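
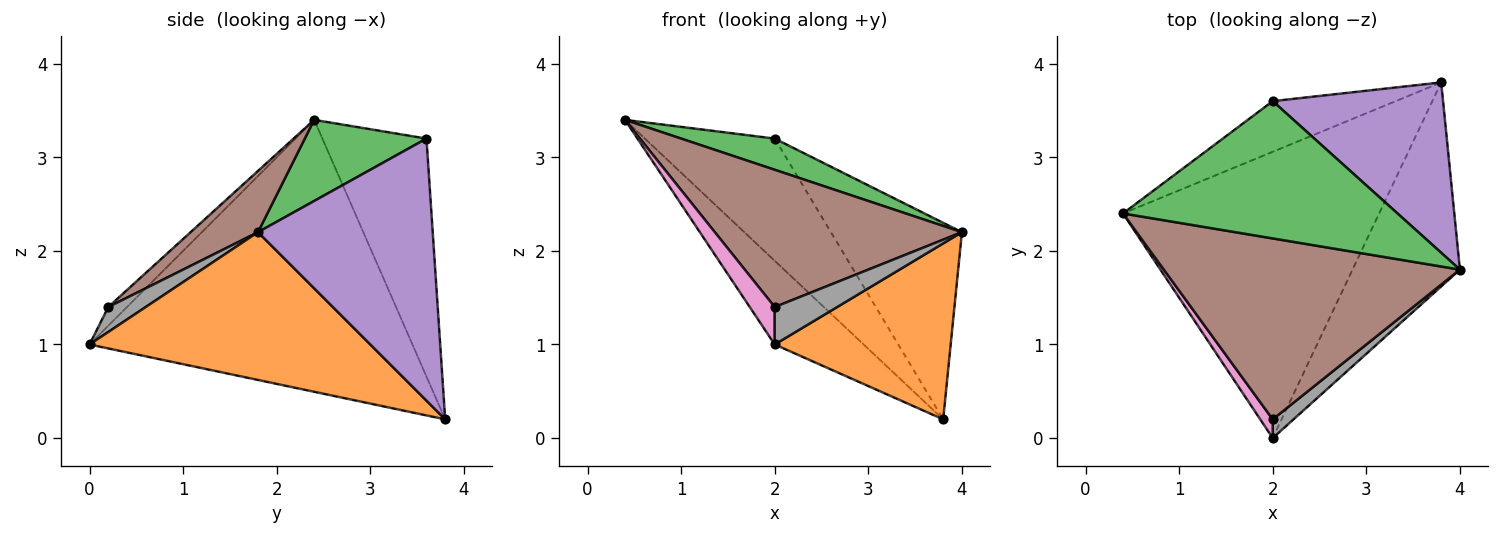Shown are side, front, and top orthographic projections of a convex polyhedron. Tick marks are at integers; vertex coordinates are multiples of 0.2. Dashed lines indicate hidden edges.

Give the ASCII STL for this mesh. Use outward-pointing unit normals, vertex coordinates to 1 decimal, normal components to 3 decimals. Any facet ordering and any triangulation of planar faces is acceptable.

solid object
 facet normal -0.714 0.197 -0.672
  outer loop
   vertex 3.8 3.8 0.2
   vertex 2.0 0.0 1.0
   vertex 0.4 2.4 3.4
  endloop
 endfacet
 facet normal 0.722 -0.452 -0.524
  outer loop
   vertex 3.8 3.8 0.2
   vertex 4.0 1.8 2.2
   vertex 2.0 0.0 1.0
  endloop
 endfacet
 facet normal 0.277 -0.213 0.937
  outer loop
   vertex 2.0 3.6 3.2
   vertex 0.4 2.4 3.4
   vertex 4.0 1.8 2.2
  endloop
 endfacet
 facet normal -0.595 0.742 -0.308
  outer loop
   vertex 2.0 3.6 3.2
   vertex 3.8 3.8 0.2
   vertex 0.4 2.4 3.4
  endloop
 endfacet
 facet normal 0.710 0.532 0.461
  outer loop
   vertex 2.0 3.6 3.2
   vertex 4.0 1.8 2.2
   vertex 3.8 3.8 0.2
  endloop
 endfacet
 facet normal 0.163 -0.596 0.786
  outer loop
   vertex 2.0 0.2 1.4
   vertex 4.0 1.8 2.2
   vertex 0.4 2.4 3.4
  endloop
 endfacet
 facet normal -0.557 -0.743 0.371
  outer loop
   vertex 2.0 0.2 1.4
   vertex 0.4 2.4 3.4
   vertex 2.0 0.0 1.0
  endloop
 endfacet
 facet normal 0.473 -0.788 0.394
  outer loop
   vertex 2.0 0.2 1.4
   vertex 2.0 0.0 1.0
   vertex 4.0 1.8 2.2
  endloop
 endfacet
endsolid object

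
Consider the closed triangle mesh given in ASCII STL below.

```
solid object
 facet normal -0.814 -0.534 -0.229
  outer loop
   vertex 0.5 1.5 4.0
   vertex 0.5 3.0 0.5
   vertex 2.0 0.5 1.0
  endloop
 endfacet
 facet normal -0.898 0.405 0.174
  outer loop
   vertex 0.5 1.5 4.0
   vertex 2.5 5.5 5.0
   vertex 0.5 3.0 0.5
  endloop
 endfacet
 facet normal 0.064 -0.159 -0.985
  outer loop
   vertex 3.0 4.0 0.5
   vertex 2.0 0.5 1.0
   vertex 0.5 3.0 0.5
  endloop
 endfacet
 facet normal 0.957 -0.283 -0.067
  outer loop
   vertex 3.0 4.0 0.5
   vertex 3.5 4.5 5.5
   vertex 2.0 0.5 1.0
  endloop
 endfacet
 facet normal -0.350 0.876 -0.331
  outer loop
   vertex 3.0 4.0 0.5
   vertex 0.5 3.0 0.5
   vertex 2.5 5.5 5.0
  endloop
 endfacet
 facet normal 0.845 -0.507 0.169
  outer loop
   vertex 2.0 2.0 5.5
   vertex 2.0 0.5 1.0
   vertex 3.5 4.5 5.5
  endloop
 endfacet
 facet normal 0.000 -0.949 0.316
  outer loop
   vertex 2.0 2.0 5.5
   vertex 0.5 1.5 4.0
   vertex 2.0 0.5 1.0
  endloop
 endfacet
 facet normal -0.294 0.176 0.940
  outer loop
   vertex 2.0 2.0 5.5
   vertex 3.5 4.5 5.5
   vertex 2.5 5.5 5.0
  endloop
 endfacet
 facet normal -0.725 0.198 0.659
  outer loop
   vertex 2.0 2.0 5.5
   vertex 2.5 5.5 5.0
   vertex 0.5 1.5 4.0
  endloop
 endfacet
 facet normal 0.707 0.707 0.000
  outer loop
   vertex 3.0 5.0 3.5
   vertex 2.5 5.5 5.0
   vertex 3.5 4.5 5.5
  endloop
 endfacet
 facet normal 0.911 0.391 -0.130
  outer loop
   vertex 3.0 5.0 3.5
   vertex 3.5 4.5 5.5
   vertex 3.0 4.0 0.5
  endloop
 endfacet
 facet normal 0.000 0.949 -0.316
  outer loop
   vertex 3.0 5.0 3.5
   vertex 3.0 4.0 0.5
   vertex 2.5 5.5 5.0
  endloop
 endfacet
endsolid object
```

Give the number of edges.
18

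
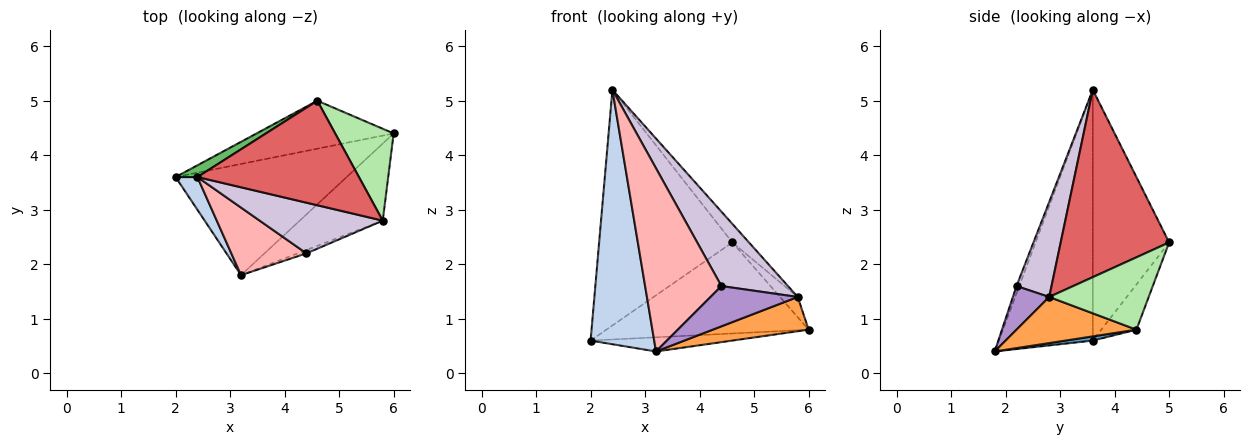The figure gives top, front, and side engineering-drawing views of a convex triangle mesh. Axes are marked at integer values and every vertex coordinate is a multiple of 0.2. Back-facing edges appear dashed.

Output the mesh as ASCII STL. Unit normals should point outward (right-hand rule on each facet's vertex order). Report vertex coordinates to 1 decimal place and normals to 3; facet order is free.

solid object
 facet normal 0.024 0.126 -0.992
  outer loop
   vertex 3.2 1.8 0.4
   vertex 2.0 3.6 0.6
   vertex 6.0 4.4 0.8
  endloop
 endfacet
 facet normal -0.826 -0.559 0.072
  outer loop
   vertex 2.4 3.6 5.2
   vertex 2.0 3.6 0.6
   vertex 3.2 1.8 0.4
  endloop
 endfacet
 facet normal 0.453 -0.362 -0.815
  outer loop
   vertex 5.8 2.8 1.4
   vertex 3.2 1.8 0.4
   vertex 6.0 4.4 0.8
  endloop
 endfacet
 facet normal -0.152 0.874 -0.461
  outer loop
   vertex 4.6 5.0 2.4
   vertex 6.0 4.4 0.8
   vertex 2.0 3.6 0.6
  endloop
 endfacet
 facet normal -0.497 0.867 0.043
  outer loop
   vertex 4.6 5.0 2.4
   vertex 2.0 3.6 0.6
   vertex 2.4 3.6 5.2
  endloop
 endfacet
 facet normal 0.770 0.137 0.623
  outer loop
   vertex 4.6 5.0 2.4
   vertex 5.8 2.8 1.4
   vertex 6.0 4.4 0.8
  endloop
 endfacet
 facet normal 0.752 0.115 0.649
  outer loop
   vertex 4.6 5.0 2.4
   vertex 2.4 3.6 5.2
   vertex 5.8 2.8 1.4
  endloop
 endfacet
 facet normal -0.033 -0.938 0.346
  outer loop
   vertex 4.4 2.2 1.6
   vertex 2.4 3.6 5.2
   vertex 3.2 1.8 0.4
  endloop
 endfacet
 facet normal 0.383 -0.920 -0.077
  outer loop
   vertex 4.4 2.2 1.6
   vertex 3.2 1.8 0.4
   vertex 5.8 2.8 1.4
  endloop
 endfacet
 facet normal 0.399 -0.758 0.516
  outer loop
   vertex 4.4 2.2 1.6
   vertex 5.8 2.8 1.4
   vertex 2.4 3.6 5.2
  endloop
 endfacet
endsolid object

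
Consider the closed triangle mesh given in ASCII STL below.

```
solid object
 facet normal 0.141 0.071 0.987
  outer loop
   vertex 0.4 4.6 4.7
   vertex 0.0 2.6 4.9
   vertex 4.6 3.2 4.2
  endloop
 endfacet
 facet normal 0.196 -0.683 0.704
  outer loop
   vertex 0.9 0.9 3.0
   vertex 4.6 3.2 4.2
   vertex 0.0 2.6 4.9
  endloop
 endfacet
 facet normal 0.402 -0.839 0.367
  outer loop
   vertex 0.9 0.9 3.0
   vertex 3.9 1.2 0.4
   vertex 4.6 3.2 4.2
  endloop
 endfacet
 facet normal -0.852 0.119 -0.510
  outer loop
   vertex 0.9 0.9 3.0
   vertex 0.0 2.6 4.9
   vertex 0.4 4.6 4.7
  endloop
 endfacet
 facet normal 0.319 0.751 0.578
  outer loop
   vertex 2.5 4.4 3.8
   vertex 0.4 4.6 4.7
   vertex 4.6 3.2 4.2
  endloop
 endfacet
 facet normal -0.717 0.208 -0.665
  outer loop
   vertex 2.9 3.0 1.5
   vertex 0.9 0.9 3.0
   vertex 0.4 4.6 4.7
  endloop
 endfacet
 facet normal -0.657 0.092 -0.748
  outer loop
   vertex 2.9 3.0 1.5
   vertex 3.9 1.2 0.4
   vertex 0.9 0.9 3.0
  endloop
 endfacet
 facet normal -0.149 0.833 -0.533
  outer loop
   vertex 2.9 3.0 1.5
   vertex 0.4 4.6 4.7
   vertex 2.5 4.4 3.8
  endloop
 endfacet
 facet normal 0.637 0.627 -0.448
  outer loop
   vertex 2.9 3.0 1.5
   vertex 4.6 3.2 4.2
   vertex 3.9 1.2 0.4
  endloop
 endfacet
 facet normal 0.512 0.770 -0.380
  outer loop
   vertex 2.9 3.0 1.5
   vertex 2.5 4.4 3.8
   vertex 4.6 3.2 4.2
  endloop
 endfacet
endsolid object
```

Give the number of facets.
10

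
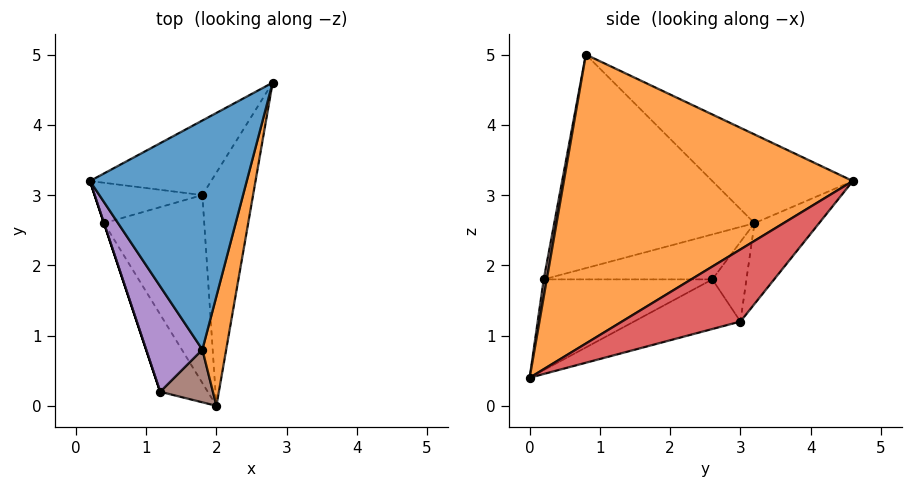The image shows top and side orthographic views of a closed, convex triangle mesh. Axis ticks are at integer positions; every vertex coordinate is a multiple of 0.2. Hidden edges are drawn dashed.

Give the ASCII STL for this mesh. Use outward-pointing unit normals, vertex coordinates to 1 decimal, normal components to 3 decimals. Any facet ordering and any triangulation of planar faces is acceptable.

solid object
 facet normal -0.433 0.476 0.765
  outer loop
   vertex 1.8 0.8 5.0
   vertex 2.8 4.6 3.2
   vertex 0.2 3.2 2.6
  endloop
 endfacet
 facet normal 0.973 -0.218 0.080
  outer loop
   vertex 1.8 0.8 5.0
   vertex 2.0 0.0 0.4
   vertex 2.8 4.6 3.2
  endloop
 endfacet
 facet normal -0.324 0.811 -0.487
  outer loop
   vertex 1.8 3.0 1.2
   vertex 0.2 3.2 2.6
   vertex 2.8 4.6 3.2
  endloop
 endfacet
 facet normal 0.801 0.204 -0.563
  outer loop
   vertex 1.8 3.0 1.2
   vertex 2.8 4.6 3.2
   vertex 2.0 0.0 0.4
  endloop
 endfacet
 facet normal -0.901 -0.364 0.237
  outer loop
   vertex 1.2 0.2 1.8
   vertex 1.8 0.8 5.0
   vertex 0.2 3.2 2.6
  endloop
 endfacet
 facet normal 0.058 -0.983 0.173
  outer loop
   vertex 1.2 0.2 1.8
   vertex 2.0 0.0 0.4
   vertex 1.8 0.8 5.0
  endloop
 endfacet
 facet normal -0.448 0.658 -0.605
  outer loop
   vertex 0.4 2.6 1.8
   vertex 0.2 3.2 2.6
   vertex 1.8 3.0 1.2
  endloop
 endfacet
 facet normal -0.434 0.205 -0.877
  outer loop
   vertex 0.4 2.6 1.8
   vertex 1.8 3.0 1.2
   vertex 2.0 0.0 0.4
  endloop
 endfacet
 facet normal -0.949 -0.316 0.000
  outer loop
   vertex 0.4 2.6 1.8
   vertex 1.2 0.2 1.8
   vertex 0.2 3.2 2.6
  endloop
 endfacet
 facet normal -0.850 -0.283 -0.445
  outer loop
   vertex 0.4 2.6 1.8
   vertex 2.0 0.0 0.4
   vertex 1.2 0.2 1.8
  endloop
 endfacet
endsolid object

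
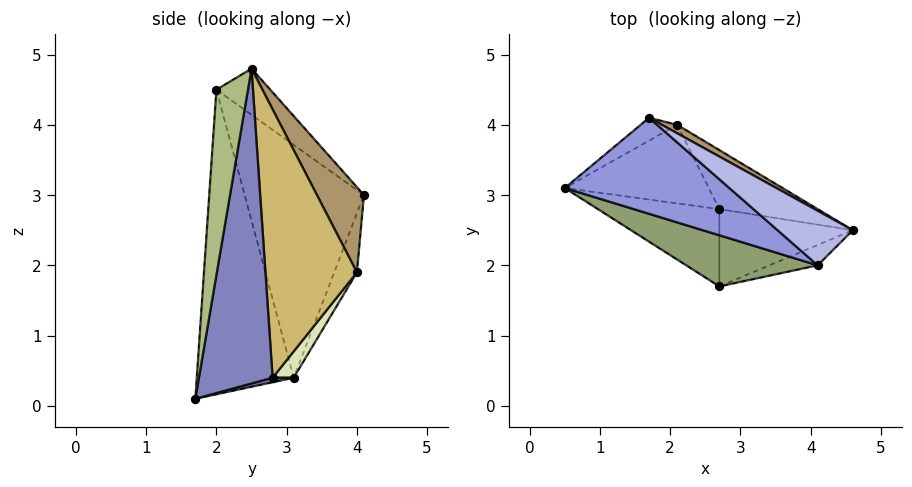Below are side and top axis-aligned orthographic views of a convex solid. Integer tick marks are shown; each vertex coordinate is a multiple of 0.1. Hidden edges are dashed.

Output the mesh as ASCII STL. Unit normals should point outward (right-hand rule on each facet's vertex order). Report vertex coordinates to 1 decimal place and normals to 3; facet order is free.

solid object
 facet normal 0.036 0.263 -0.964
  outer loop
   vertex 2.7 2.8 0.4
   vertex 2.7 1.7 0.1
   vertex 0.5 3.1 0.4
  endloop
 endfacet
 facet normal 0.916 0.106 -0.388
  outer loop
   vertex 2.7 2.8 0.4
   vertex 4.6 2.5 4.8
   vertex 2.7 1.7 0.1
  endloop
 endfacet
 facet normal -0.724 -0.462 0.512
  outer loop
   vertex 4.1 2.0 4.5
   vertex 1.7 4.1 3.0
   vertex 0.5 3.1 0.4
  endloop
 endfacet
 facet normal -0.523 0.011 0.852
  outer loop
   vertex 4.1 2.0 4.5
   vertex 4.6 2.5 4.8
   vertex 1.7 4.1 3.0
  endloop
 endfacet
 facet normal -0.503 -0.837 0.217
  outer loop
   vertex 4.1 2.0 4.5
   vertex 0.5 3.1 0.4
   vertex 2.7 1.7 0.1
  endloop
 endfacet
 facet normal 0.750 -0.632 -0.195
  outer loop
   vertex 4.1 2.0 4.5
   vertex 2.7 1.7 0.1
   vertex 4.6 2.5 4.8
  endloop
 endfacet
 facet normal -0.328 0.922 -0.203
  outer loop
   vertex 2.1 4.0 1.9
   vertex 0.5 3.1 0.4
   vertex 1.7 4.1 3.0
  endloop
 endfacet
 facet normal 0.109 0.797 -0.594
  outer loop
   vertex 2.1 4.0 1.9
   vertex 2.7 2.8 0.4
   vertex 0.5 3.1 0.4
  endloop
 endfacet
 facet normal 0.443 0.893 0.080
  outer loop
   vertex 2.1 4.0 1.9
   vertex 1.7 4.1 3.0
   vertex 4.6 2.5 4.8
  endloop
 endfacet
 facet normal 0.698 0.669 -0.256
  outer loop
   vertex 2.1 4.0 1.9
   vertex 4.6 2.5 4.8
   vertex 2.7 2.8 0.4
  endloop
 endfacet
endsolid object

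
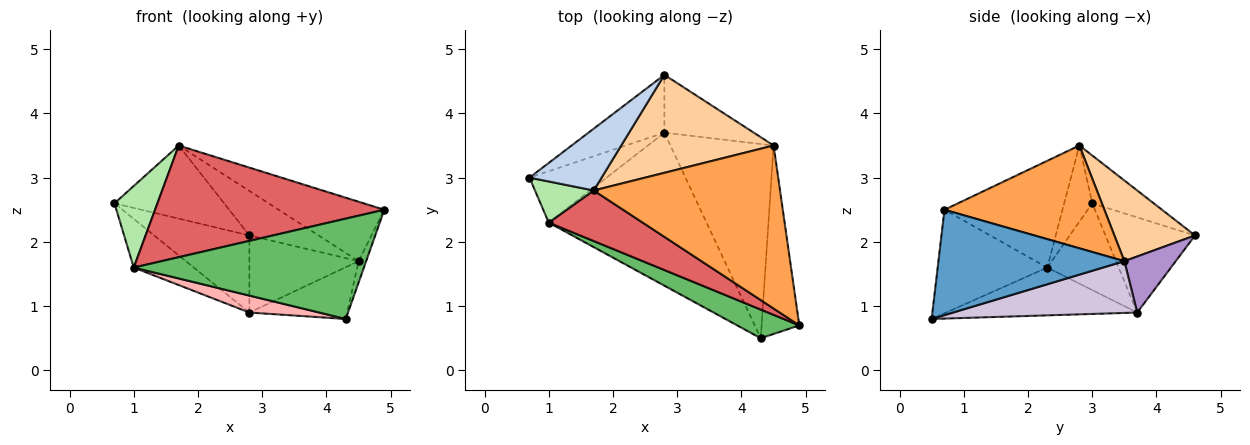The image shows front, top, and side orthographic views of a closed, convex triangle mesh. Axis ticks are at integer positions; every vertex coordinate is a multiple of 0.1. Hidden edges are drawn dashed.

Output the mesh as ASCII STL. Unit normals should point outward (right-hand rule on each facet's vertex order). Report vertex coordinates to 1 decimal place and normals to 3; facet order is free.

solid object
 facet normal 0.941 0.038 -0.337
  outer loop
   vertex 4.5 3.5 1.7
   vertex 4.9 0.7 2.5
   vertex 4.3 0.5 0.8
  endloop
 endfacet
 facet normal -0.394 0.702 0.593
  outer loop
   vertex 1.7 2.8 3.5
   vertex 2.8 4.6 2.1
   vertex 0.7 3.0 2.6
  endloop
 endfacet
 facet normal 0.460 0.304 0.834
  outer loop
   vertex 1.7 2.8 3.5
   vertex 4.9 0.7 2.5
   vertex 4.5 3.5 1.7
  endloop
 endfacet
 facet normal 0.434 0.373 0.820
  outer loop
   vertex 1.7 2.8 3.5
   vertex 4.5 3.5 1.7
   vertex 2.8 4.6 2.1
  endloop
 endfacet
 facet normal -0.416 -0.874 0.250
  outer loop
   vertex 1.0 2.3 1.6
   vertex 4.3 0.5 0.8
   vertex 4.9 0.7 2.5
  endloop
 endfacet
 facet normal -0.504 -0.771 0.389
  outer loop
   vertex 1.0 2.3 1.6
   vertex 1.7 2.8 3.5
   vertex 0.7 3.0 2.6
  endloop
 endfacet
 facet normal -0.425 -0.825 0.373
  outer loop
   vertex 1.0 2.3 1.6
   vertex 4.9 0.7 2.5
   vertex 1.7 2.8 3.5
  endloop
 endfacet
 facet normal -0.288 -0.105 -0.952
  outer loop
   vertex 2.8 3.7 0.9
   vertex 4.3 0.5 0.8
   vertex 1.0 2.3 1.6
  endloop
 endfacet
 facet normal 0.352 0.749 -0.562
  outer loop
   vertex 2.8 3.7 0.9
   vertex 2.8 4.6 2.1
   vertex 4.5 3.5 1.7
  endloop
 endfacet
 facet normal 0.436 0.232 -0.869
  outer loop
   vertex 2.8 3.7 0.9
   vertex 4.5 3.5 1.7
   vertex 4.3 0.5 0.8
  endloop
 endfacet
 facet normal -0.601 0.639 -0.479
  outer loop
   vertex 2.8 3.7 0.9
   vertex 0.7 3.0 2.6
   vertex 2.8 4.6 2.1
  endloop
 endfacet
 facet normal -0.633 0.532 -0.562
  outer loop
   vertex 2.8 3.7 0.9
   vertex 1.0 2.3 1.6
   vertex 0.7 3.0 2.6
  endloop
 endfacet
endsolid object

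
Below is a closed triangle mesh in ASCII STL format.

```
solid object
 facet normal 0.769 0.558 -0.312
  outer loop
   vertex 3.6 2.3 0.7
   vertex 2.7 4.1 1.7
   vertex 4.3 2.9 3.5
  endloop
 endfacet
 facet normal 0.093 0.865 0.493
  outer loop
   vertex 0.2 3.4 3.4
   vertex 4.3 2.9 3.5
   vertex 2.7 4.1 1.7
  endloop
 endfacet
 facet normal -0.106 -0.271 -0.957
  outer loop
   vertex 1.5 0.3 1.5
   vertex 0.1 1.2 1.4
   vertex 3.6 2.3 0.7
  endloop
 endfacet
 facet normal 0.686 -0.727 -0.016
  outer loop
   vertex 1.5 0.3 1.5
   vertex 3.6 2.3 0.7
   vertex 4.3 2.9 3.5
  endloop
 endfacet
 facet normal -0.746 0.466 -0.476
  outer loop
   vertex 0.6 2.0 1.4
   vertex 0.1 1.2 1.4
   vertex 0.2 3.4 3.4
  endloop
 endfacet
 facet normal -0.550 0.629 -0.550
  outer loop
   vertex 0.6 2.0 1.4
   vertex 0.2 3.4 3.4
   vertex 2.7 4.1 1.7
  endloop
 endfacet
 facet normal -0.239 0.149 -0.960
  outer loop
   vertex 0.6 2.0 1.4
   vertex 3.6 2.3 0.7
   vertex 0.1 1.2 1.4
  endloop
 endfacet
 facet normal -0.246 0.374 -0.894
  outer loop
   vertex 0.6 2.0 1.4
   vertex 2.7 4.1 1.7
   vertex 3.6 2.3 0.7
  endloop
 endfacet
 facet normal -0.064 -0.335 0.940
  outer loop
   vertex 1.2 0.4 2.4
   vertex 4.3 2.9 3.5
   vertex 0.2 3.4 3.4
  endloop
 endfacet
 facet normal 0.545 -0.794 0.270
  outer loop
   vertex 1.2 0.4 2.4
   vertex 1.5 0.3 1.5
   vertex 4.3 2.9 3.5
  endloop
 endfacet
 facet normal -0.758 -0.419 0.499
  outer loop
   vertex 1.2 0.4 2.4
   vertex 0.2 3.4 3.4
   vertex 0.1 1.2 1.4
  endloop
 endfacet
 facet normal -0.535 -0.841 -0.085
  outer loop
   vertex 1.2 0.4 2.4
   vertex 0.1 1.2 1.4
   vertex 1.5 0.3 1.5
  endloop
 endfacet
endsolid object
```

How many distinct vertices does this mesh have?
8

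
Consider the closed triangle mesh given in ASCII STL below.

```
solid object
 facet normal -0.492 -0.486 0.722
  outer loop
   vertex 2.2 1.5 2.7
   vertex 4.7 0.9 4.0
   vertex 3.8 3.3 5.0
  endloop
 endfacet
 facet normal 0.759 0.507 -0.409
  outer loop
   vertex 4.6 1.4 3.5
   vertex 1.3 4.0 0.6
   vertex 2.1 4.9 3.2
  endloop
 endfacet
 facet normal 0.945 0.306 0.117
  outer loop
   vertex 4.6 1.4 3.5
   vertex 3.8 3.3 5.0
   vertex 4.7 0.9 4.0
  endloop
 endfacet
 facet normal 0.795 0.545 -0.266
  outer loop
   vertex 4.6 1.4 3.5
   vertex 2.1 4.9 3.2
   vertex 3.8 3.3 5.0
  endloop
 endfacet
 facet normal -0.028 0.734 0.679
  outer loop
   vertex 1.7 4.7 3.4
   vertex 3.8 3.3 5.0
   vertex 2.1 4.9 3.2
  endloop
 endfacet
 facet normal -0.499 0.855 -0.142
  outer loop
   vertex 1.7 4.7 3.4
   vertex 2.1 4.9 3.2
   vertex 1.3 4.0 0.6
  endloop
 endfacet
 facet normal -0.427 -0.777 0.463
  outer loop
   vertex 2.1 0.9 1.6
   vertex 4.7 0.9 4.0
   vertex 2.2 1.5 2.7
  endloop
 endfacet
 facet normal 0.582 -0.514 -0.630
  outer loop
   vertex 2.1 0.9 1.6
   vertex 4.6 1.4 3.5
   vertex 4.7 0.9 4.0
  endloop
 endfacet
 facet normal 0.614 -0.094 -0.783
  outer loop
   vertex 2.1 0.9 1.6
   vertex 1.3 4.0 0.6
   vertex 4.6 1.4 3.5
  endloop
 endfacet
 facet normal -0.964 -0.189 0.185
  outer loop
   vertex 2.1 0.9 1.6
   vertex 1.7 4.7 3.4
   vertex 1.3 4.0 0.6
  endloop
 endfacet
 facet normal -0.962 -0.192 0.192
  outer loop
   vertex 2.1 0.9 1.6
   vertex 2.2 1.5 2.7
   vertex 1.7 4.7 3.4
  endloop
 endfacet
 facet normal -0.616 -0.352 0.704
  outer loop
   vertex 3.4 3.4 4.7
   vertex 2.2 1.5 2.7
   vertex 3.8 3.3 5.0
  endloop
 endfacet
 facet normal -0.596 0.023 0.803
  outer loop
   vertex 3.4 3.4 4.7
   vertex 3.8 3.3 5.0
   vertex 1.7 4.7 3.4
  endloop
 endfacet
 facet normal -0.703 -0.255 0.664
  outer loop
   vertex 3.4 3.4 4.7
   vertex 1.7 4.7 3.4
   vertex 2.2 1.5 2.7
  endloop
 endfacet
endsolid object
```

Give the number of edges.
21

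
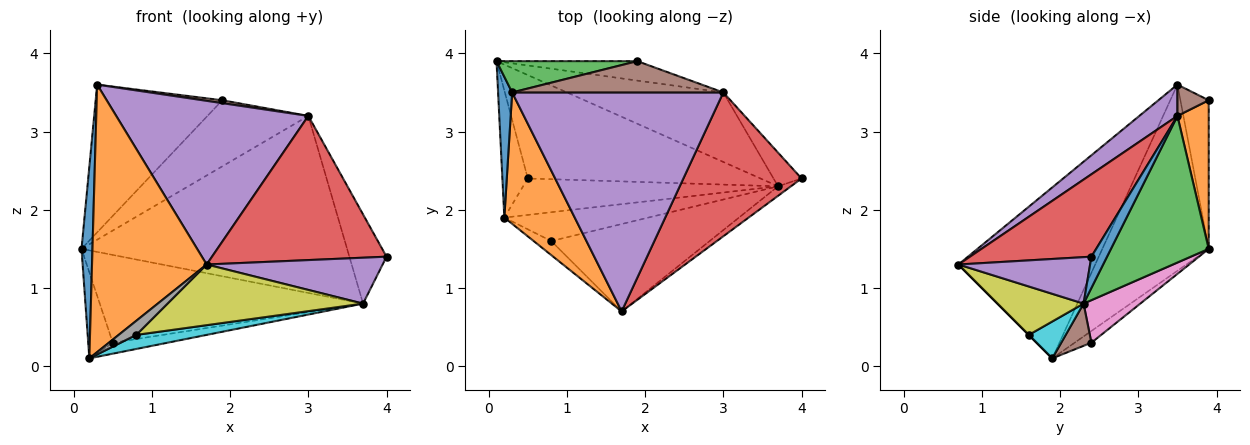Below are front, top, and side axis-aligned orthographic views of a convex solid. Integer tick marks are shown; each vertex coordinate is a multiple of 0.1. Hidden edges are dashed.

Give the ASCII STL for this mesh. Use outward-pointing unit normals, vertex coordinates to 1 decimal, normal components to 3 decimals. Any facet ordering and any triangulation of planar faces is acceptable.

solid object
 facet normal -0.992 -0.102 0.075
  outer loop
   vertex 0.2 1.9 0.1
   vertex 0.3 3.5 3.6
   vertex 0.1 3.9 1.5
  endloop
 endfacet
 facet normal -0.731 -0.613 0.301
  outer loop
   vertex 0.2 1.9 0.1
   vertex 1.7 0.7 1.3
   vertex 0.3 3.5 3.6
  endloop
 endfacet
 facet normal -0.214 0.956 0.202
  outer loop
   vertex 1.9 3.9 3.4
   vertex 0.1 3.9 1.5
   vertex 0.3 3.5 3.6
  endloop
 endfacet
 facet normal -0.357 0.524 -0.774
  outer loop
   vertex 0.5 2.4 0.3
   vertex 0.2 1.9 0.1
   vertex 0.1 3.9 1.5
  endloop
 endfacet
 facet normal 0.591 -0.790 -0.164
  outer loop
   vertex 3.7 2.3 0.8
   vertex 4.0 2.4 1.4
   vertex 1.7 0.7 1.3
  endloop
 endfacet
 facet normal 0.157 0.284 -0.946
  outer loop
   vertex 3.7 2.3 0.8
   vertex 0.2 1.9 0.1
   vertex 0.5 2.4 0.3
  endloop
 endfacet
 facet normal 0.138 0.641 -0.755
  outer loop
   vertex 3.7 2.3 0.8
   vertex 0.5 2.4 0.3
   vertex 0.1 3.9 1.5
  endloop
 endfacet
 facet normal 0.000 -0.707 -0.707
  outer loop
   vertex 0.8 1.6 0.4
   vertex 1.7 0.7 1.3
   vertex 0.2 1.9 0.1
  endloop
 endfacet
 facet normal 0.243 -0.553 -0.797
  outer loop
   vertex 0.8 1.6 0.4
   vertex 3.7 2.3 0.8
   vertex 1.7 0.7 1.3
  endloop
 endfacet
 facet normal 0.224 -0.428 -0.876
  outer loop
   vertex 0.8 1.6 0.4
   vertex 0.2 1.9 0.1
   vertex 3.7 2.3 0.8
  endloop
 endfacet
 facet normal 0.367 0.871 -0.328
  outer loop
   vertex 3.0 3.5 3.2
   vertex 4.0 2.4 1.4
   vertex 3.7 2.3 0.8
  endloop
 endfacet
 facet normal 0.285 0.920 -0.270
  outer loop
   vertex 3.0 3.5 3.2
   vertex 0.1 3.9 1.5
   vertex 1.9 3.9 3.4
  endloop
 endfacet
 facet normal 0.324 0.881 -0.346
  outer loop
   vertex 3.0 3.5 3.2
   vertex 3.7 2.3 0.8
   vertex 0.1 3.9 1.5
  endloop
 endfacet
 facet normal 0.442 -0.635 0.634
  outer loop
   vertex 3.0 3.5 3.2
   vertex 1.7 0.7 1.3
   vertex 4.0 2.4 1.4
  endloop
 endfacet
 facet normal 0.118 -0.594 0.795
  outer loop
   vertex 3.0 3.5 3.2
   vertex 0.3 3.5 3.6
   vertex 1.7 0.7 1.3
  endloop
 endfacet
 facet normal 0.146 -0.091 0.985
  outer loop
   vertex 3.0 3.5 3.2
   vertex 1.9 3.9 3.4
   vertex 0.3 3.5 3.6
  endloop
 endfacet
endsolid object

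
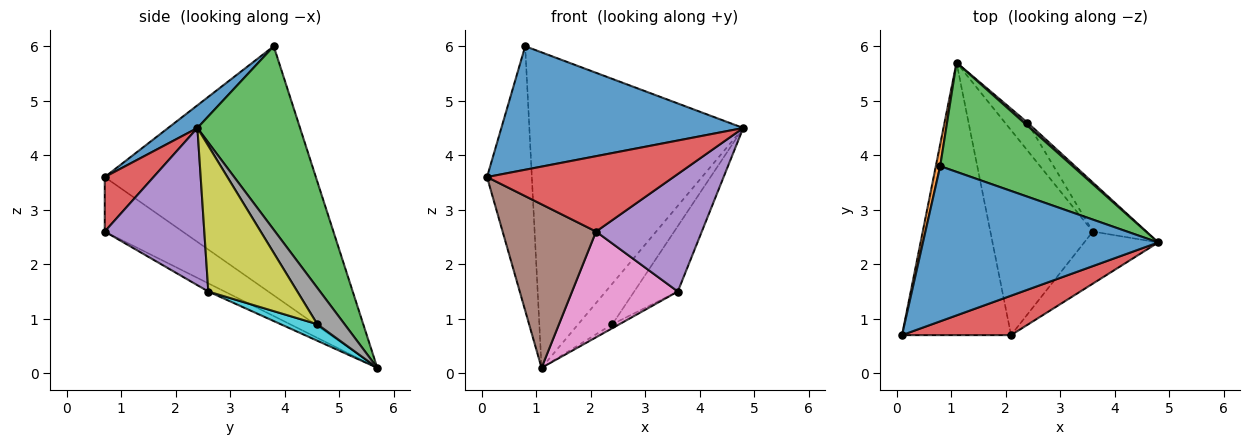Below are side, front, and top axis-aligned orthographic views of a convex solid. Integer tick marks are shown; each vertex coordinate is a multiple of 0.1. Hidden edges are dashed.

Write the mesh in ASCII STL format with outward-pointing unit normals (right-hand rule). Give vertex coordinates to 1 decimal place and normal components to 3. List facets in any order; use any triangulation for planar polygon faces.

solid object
 facet normal 0.075 -0.621 0.780
  outer loop
   vertex 0.8 3.8 6.0
   vertex 0.1 0.7 3.6
   vertex 4.8 2.4 4.5
  endloop
 endfacet
 facet normal -0.978 0.208 0.017
  outer loop
   vertex 0.8 3.8 6.0
   vertex 1.1 5.7 0.1
   vertex 0.1 0.7 3.6
  endloop
 endfacet
 facet normal 0.413 0.861 0.298
  outer loop
   vertex 0.8 3.8 6.0
   vertex 4.8 2.4 4.5
   vertex 1.1 5.7 0.1
  endloop
 endfacet
 facet normal 0.226 -0.863 0.452
  outer loop
   vertex 2.1 0.7 2.6
   vertex 4.8 2.4 4.5
   vertex 0.1 0.7 3.6
  endloop
 endfacet
 facet normal 0.652 -0.693 -0.307
  outer loop
   vertex 2.1 0.7 2.6
   vertex 3.6 2.6 1.5
   vertex 4.8 2.4 4.5
  endloop
 endfacet
 facet normal -0.394 -0.473 -0.788
  outer loop
   vertex 2.1 0.7 2.6
   vertex 0.1 0.7 3.6
   vertex 1.1 5.7 0.1
  endloop
 endfacet
 facet normal -0.071 -0.457 -0.886
  outer loop
   vertex 2.1 0.7 2.6
   vertex 1.1 5.7 0.1
   vertex 3.6 2.6 1.5
  endloop
 endfacet
 facet normal 0.622 0.780 0.062
  outer loop
   vertex 2.4 4.6 0.9
   vertex 1.1 5.7 0.1
   vertex 4.8 2.4 4.5
  endloop
 endfacet
 facet normal 0.853 0.418 -0.313
  outer loop
   vertex 2.4 4.6 0.9
   vertex 4.8 2.4 4.5
   vertex 3.6 2.6 1.5
  endloop
 endfacet
 facet normal 0.588 0.113 -0.801
  outer loop
   vertex 2.4 4.6 0.9
   vertex 3.6 2.6 1.5
   vertex 1.1 5.7 0.1
  endloop
 endfacet
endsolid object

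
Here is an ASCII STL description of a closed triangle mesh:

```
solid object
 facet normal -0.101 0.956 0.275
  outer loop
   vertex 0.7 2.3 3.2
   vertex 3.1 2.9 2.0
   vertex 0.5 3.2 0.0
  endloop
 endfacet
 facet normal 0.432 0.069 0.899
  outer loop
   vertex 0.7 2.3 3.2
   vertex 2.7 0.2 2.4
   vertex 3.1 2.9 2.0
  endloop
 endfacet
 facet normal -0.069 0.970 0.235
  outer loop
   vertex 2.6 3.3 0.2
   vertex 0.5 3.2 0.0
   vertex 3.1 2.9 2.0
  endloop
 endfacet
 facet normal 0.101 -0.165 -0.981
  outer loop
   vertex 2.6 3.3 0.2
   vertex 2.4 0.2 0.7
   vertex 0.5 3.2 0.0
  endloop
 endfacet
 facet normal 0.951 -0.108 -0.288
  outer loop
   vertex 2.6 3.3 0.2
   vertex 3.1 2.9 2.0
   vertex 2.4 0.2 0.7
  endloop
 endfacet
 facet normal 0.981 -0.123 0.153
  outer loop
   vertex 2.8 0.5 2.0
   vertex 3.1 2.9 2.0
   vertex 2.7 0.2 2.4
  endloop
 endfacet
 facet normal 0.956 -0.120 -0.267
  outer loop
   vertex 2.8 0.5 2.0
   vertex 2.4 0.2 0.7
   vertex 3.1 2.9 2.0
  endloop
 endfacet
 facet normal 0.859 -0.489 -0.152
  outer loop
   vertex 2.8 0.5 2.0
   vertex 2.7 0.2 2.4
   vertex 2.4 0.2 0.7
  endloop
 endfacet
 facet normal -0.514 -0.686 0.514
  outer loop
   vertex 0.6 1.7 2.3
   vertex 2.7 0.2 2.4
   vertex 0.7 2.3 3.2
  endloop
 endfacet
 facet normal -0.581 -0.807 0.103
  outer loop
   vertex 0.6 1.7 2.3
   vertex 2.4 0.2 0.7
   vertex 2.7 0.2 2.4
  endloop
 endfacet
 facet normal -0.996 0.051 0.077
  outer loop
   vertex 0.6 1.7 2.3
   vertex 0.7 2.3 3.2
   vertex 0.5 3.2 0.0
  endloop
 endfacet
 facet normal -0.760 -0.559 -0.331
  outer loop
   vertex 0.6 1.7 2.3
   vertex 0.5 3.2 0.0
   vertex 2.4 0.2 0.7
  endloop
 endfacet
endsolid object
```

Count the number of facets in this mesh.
12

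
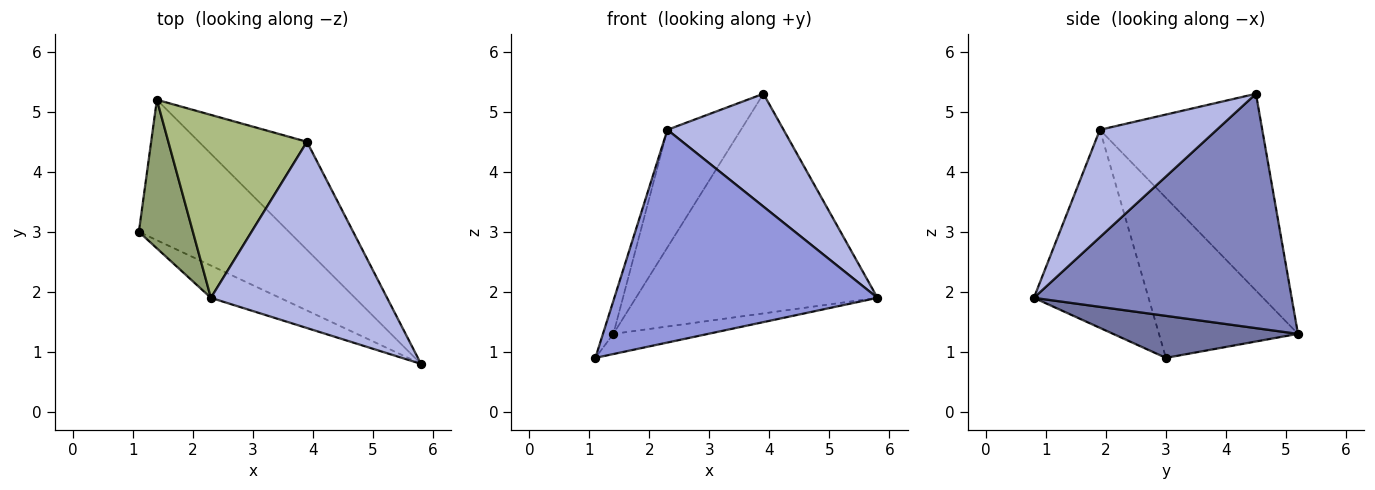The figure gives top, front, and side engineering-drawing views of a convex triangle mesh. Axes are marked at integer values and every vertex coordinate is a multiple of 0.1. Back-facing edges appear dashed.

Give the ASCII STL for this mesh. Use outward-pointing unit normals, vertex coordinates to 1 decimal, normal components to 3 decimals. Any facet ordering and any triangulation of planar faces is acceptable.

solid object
 facet normal 0.267 0.137 -0.954
  outer loop
   vertex 1.4 5.2 1.3
   vertex 5.8 0.8 1.9
   vertex 1.1 3.0 0.9
  endloop
 endfacet
 facet normal 0.692 0.648 -0.319
  outer loop
   vertex 1.4 5.2 1.3
   vertex 3.9 4.5 5.3
   vertex 5.8 0.8 1.9
  endloop
 endfacet
 facet normal -0.396 -0.908 -0.138
  outer loop
   vertex 2.3 1.9 4.7
   vertex 1.1 3.0 0.9
   vertex 5.8 0.8 1.9
  endloop
 endfacet
 facet normal 0.462 -0.459 0.758
  outer loop
   vertex 2.3 1.9 4.7
   vertex 5.8 0.8 1.9
   vertex 3.9 4.5 5.3
  endloop
 endfacet
 facet normal -0.945 0.071 0.319
  outer loop
   vertex 2.3 1.9 4.7
   vertex 1.4 5.2 1.3
   vertex 1.1 3.0 0.9
  endloop
 endfacet
 facet normal -0.767 0.347 0.540
  outer loop
   vertex 2.3 1.9 4.7
   vertex 3.9 4.5 5.3
   vertex 1.4 5.2 1.3
  endloop
 endfacet
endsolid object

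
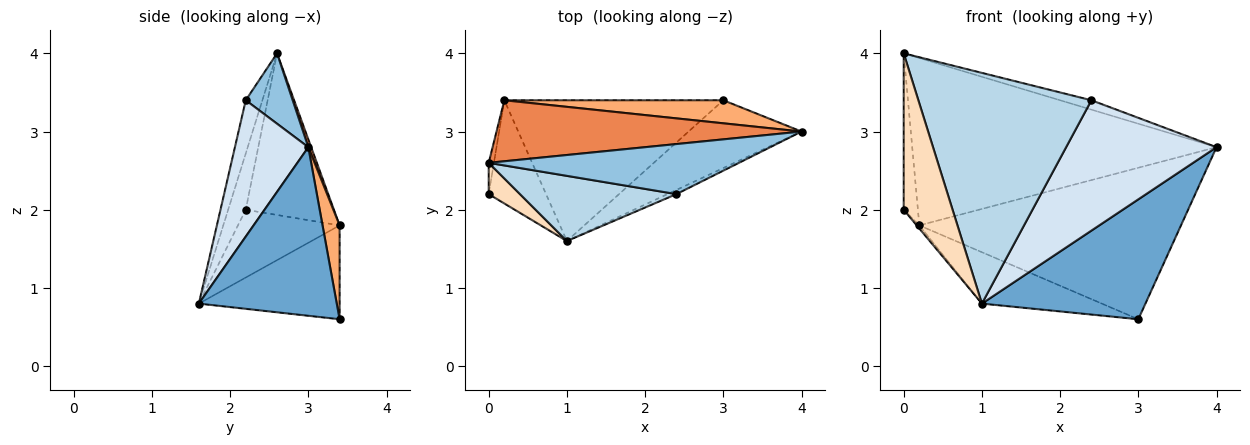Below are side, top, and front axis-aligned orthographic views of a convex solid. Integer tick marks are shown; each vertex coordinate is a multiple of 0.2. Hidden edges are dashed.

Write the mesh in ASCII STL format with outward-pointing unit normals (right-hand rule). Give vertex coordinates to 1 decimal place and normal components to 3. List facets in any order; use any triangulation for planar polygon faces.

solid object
 facet normal 0.592 -0.702 -0.397
  outer loop
   vertex 3.0 3.4 0.6
   vertex 4.0 3.0 2.8
   vertex 1.0 1.6 0.8
  endloop
 endfacet
 facet normal 0.266 0.178 0.947
  outer loop
   vertex 2.4 2.2 3.4
   vertex 4.0 3.0 2.8
   vertex 0.0 2.6 4.0
  endloop
 endfacet
 facet normal -0.092 -0.958 0.271
  outer loop
   vertex 2.4 2.2 3.4
   vertex 0.0 2.6 4.0
   vertex 1.0 1.6 0.8
  endloop
 endfacet
 facet normal 0.438 -0.898 -0.029
  outer loop
   vertex 2.4 2.2 3.4
   vertex 1.0 1.6 0.8
   vertex 4.0 3.0 2.8
  endloop
 endfacet
 facet normal 0.009 0.940 0.342
  outer loop
   vertex 0.2 3.4 1.8
   vertex 0.0 2.6 4.0
   vertex 4.0 3.0 2.8
  endloop
 endfacet
 facet normal 0.064 0.987 0.150
  outer loop
   vertex 0.2 3.4 1.8
   vertex 4.0 3.0 2.8
   vertex 3.0 3.4 0.6
  endloop
 endfacet
 facet normal -0.373 0.318 -0.871
  outer loop
   vertex 0.2 3.4 1.8
   vertex 3.0 3.4 0.6
   vertex 1.0 1.6 0.8
  endloop
 endfacet
 facet normal -0.333 -0.925 0.185
  outer loop
   vertex 0.0 2.2 2.0
   vertex 1.0 1.6 0.8
   vertex 0.0 2.6 4.0
  endloop
 endfacet
 facet normal -0.987 0.159 -0.032
  outer loop
   vertex 0.0 2.2 2.0
   vertex 0.0 2.6 4.0
   vertex 0.2 3.4 1.8
  endloop
 endfacet
 facet normal -0.763 0.020 -0.646
  outer loop
   vertex 0.0 2.2 2.0
   vertex 0.2 3.4 1.8
   vertex 1.0 1.6 0.8
  endloop
 endfacet
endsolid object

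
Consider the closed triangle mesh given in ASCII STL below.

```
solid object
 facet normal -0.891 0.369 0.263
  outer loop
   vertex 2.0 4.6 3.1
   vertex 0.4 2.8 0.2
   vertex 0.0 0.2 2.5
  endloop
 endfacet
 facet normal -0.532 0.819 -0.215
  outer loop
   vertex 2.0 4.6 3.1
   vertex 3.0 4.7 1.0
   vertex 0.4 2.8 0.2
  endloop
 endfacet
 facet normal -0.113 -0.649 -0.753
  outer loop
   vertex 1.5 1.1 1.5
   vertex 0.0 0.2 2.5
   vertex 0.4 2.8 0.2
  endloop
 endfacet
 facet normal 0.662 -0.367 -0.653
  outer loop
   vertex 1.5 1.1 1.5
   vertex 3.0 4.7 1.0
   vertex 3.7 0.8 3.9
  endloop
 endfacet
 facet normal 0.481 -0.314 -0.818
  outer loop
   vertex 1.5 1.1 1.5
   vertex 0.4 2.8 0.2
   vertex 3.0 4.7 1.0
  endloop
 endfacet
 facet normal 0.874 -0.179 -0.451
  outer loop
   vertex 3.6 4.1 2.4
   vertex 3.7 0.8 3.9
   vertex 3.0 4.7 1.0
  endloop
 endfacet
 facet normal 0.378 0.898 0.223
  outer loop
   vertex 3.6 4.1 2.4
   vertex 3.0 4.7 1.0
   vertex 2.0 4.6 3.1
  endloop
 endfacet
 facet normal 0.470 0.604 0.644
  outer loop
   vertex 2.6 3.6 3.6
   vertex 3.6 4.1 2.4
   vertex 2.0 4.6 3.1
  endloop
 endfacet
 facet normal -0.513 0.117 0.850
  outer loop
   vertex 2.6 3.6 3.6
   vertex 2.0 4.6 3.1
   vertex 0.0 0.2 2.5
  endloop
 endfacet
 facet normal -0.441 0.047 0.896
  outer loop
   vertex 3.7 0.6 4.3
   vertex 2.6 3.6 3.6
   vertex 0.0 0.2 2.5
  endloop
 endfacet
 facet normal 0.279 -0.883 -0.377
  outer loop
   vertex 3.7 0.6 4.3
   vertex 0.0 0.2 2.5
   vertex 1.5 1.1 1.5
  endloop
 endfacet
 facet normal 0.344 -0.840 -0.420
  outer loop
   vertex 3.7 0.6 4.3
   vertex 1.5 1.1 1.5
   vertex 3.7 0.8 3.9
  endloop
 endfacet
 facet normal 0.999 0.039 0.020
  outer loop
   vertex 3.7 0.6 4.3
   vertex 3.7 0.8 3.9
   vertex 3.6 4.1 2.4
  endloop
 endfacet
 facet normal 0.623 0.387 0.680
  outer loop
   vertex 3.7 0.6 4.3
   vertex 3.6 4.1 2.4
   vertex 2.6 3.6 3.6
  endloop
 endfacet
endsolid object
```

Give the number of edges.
21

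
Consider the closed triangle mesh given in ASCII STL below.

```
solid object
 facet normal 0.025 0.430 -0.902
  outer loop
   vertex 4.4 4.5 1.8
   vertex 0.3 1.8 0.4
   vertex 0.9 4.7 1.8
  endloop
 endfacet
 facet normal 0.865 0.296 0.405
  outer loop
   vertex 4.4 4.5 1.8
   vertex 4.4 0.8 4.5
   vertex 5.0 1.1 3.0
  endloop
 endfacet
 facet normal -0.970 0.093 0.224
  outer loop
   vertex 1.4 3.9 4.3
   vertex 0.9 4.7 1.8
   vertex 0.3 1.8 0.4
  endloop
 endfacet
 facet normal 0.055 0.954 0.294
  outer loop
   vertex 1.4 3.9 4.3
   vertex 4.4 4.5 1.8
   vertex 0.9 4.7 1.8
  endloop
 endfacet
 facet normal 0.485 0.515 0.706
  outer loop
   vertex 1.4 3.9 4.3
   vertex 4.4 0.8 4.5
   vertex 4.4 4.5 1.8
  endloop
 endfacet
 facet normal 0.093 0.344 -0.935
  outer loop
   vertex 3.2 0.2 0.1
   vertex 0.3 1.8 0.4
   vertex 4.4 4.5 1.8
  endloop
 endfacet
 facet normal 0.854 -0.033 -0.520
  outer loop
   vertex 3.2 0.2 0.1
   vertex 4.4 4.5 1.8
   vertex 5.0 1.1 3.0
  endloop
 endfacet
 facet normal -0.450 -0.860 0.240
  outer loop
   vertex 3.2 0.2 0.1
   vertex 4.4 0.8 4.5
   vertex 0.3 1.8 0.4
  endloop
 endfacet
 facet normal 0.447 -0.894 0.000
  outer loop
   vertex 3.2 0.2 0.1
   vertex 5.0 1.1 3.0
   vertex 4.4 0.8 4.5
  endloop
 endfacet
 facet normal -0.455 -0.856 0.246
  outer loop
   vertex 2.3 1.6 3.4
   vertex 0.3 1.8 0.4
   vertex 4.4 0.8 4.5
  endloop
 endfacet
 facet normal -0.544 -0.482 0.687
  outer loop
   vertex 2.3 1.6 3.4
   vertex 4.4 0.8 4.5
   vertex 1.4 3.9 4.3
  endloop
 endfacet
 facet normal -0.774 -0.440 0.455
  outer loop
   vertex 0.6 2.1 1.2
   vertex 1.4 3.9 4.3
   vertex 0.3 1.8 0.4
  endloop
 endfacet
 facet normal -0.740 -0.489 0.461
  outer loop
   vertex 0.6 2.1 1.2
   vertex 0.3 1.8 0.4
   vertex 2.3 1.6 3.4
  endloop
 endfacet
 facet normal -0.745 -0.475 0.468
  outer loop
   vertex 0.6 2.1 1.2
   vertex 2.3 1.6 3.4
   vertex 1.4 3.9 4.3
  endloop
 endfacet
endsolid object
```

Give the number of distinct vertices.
9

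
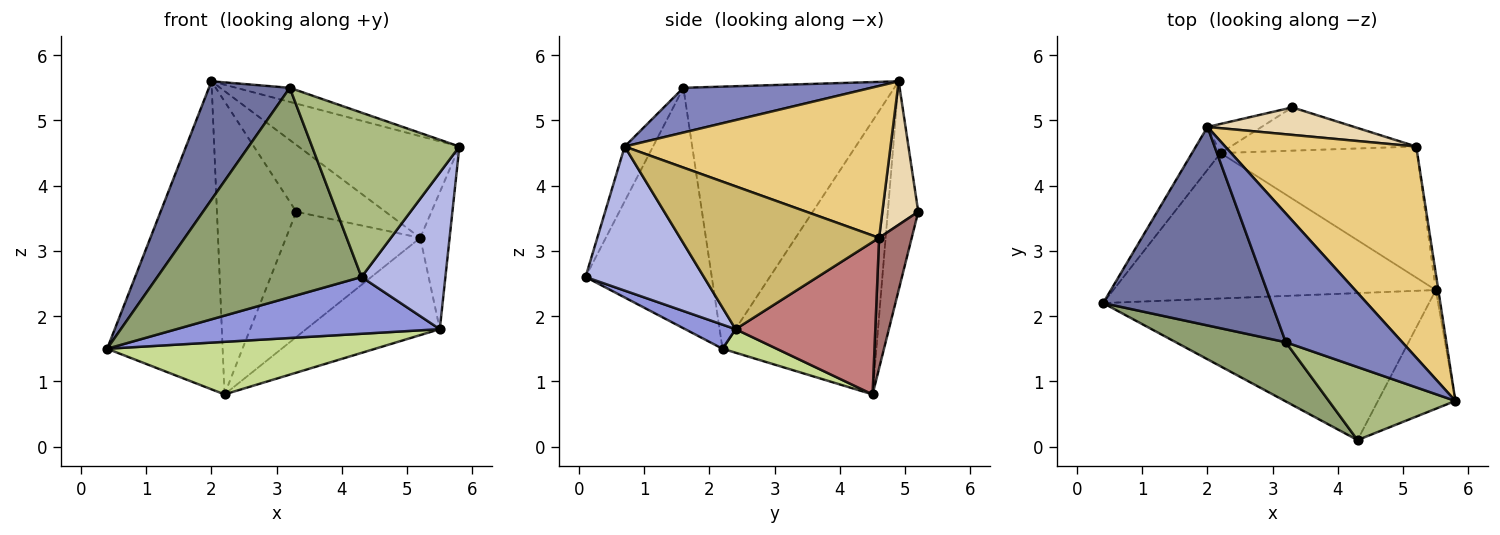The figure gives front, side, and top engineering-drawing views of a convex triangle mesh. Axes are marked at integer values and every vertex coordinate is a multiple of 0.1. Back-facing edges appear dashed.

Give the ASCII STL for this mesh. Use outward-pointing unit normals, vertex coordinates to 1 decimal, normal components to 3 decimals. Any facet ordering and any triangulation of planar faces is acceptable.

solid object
 facet normal -0.801 -0.307 0.515
  outer loop
   vertex 3.2 1.6 5.5
   vertex 2.0 4.9 5.6
   vertex 0.4 2.2 1.5
  endloop
 endfacet
 facet normal 0.357 0.102 0.929
  outer loop
   vertex 3.2 1.6 5.5
   vertex 5.8 0.7 4.6
   vertex 2.0 4.9 5.6
  endloop
 endfacet
 facet normal 0.069 -0.360 -0.931
  outer loop
   vertex 4.3 0.1 2.6
   vertex 0.4 2.2 1.5
   vertex 5.5 2.4 1.8
  endloop
 endfacet
 facet normal 0.747 -0.530 -0.402
  outer loop
   vertex 4.3 0.1 2.6
   vertex 5.5 2.4 1.8
   vertex 5.8 0.7 4.6
  endloop
 endfacet
 facet normal -0.511 -0.827 0.234
  outer loop
   vertex 4.3 0.1 2.6
   vertex 3.2 1.6 5.5
   vertex 0.4 2.2 1.5
  endloop
 endfacet
 facet normal -0.173 -0.900 0.400
  outer loop
   vertex 4.3 0.1 2.6
   vertex 5.8 0.7 4.6
   vertex 3.2 1.6 5.5
  endloop
 endfacet
 facet normal 0.068 -0.339 -0.938
  outer loop
   vertex 2.2 4.5 0.8
   vertex 5.5 2.4 1.8
   vertex 0.4 2.2 1.5
  endloop
 endfacet
 facet normal -0.797 0.598 -0.083
  outer loop
   vertex 2.2 4.5 0.8
   vertex 0.4 2.2 1.5
   vertex 2.0 4.9 5.6
  endloop
 endfacet
 facet normal -0.357 0.930 -0.092
  outer loop
   vertex 2.2 4.5 0.8
   vertex 2.0 4.9 5.6
   vertex 3.3 5.2 3.6
  endloop
 endfacet
 facet normal 0.989 0.146 -0.017
  outer loop
   vertex 5.2 4.6 3.2
   vertex 5.8 0.7 4.6
   vertex 5.5 2.4 1.8
  endloop
 endfacet
 facet normal 0.582 0.353 0.732
  outer loop
   vertex 5.2 4.6 3.2
   vertex 2.0 4.9 5.6
   vertex 5.8 0.7 4.6
  endloop
 endfacet
 facet normal 0.349 0.867 0.357
  outer loop
   vertex 5.2 4.6 3.2
   vertex 3.3 5.2 3.6
   vertex 2.0 4.9 5.6
  endloop
 endfacet
 facet normal 0.224 0.921 -0.318
  outer loop
   vertex 5.2 4.6 3.2
   vertex 2.2 4.5 0.8
   vertex 3.3 5.2 3.6
  endloop
 endfacet
 facet normal 0.529 0.506 -0.682
  outer loop
   vertex 5.2 4.6 3.2
   vertex 5.5 2.4 1.8
   vertex 2.2 4.5 0.8
  endloop
 endfacet
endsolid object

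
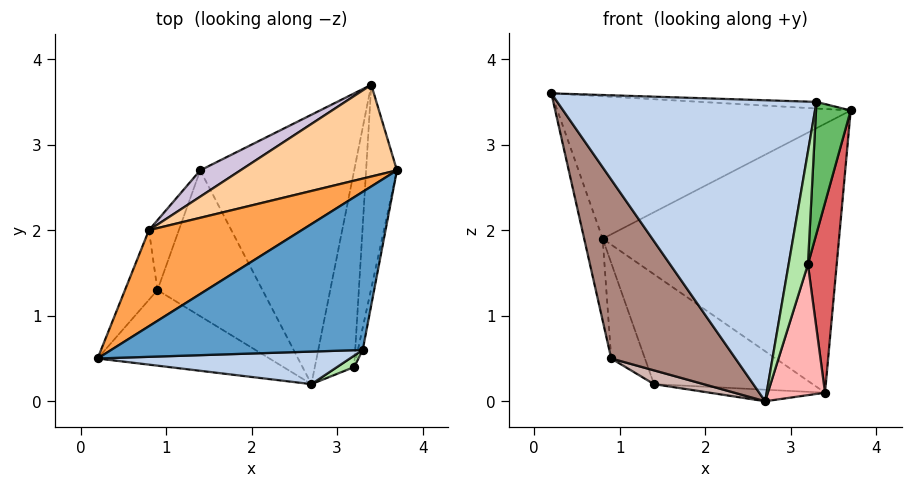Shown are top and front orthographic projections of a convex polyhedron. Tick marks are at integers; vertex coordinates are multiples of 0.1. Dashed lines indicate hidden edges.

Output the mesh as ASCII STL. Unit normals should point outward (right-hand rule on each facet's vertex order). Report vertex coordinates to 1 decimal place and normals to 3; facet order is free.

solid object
 facet normal 0.031 0.042 0.999
  outer loop
   vertex 3.3 0.6 3.5
   vertex 3.7 2.7 3.4
   vertex 0.2 0.5 3.6
  endloop
 endfacet
 facet normal 0.036 -0.994 0.107
  outer loop
   vertex 3.3 0.6 3.5
   vertex 0.2 0.5 3.6
   vertex 2.7 0.2 0.0
  endloop
 endfacet
 facet normal -0.439 0.745 0.502
  outer loop
   vertex 0.8 2.0 1.9
   vertex 0.2 0.5 3.6
   vertex 3.7 2.7 3.4
  endloop
 endfacet
 facet normal -0.368 0.880 0.300
  outer loop
   vertex 0.8 2.0 1.9
   vertex 3.7 2.7 3.4
   vertex 3.4 3.7 0.1
  endloop
 endfacet
 facet normal 0.982 -0.188 -0.032
  outer loop
   vertex 3.2 0.4 1.6
   vertex 3.7 2.7 3.4
   vertex 3.3 0.6 3.5
  endloop
 endfacet
 facet normal 0.075 -0.992 0.100
  outer loop
   vertex 3.2 0.4 1.6
   vertex 3.3 0.6 3.5
   vertex 2.7 0.2 0.0
  endloop
 endfacet
 facet normal 0.985 -0.116 -0.125
  outer loop
   vertex 3.2 0.4 1.6
   vertex 3.4 3.7 0.1
   vertex 3.7 2.7 3.4
  endloop
 endfacet
 facet normal 0.945 -0.181 -0.273
  outer loop
   vertex 3.2 0.4 1.6
   vertex 2.7 0.2 0.0
   vertex 3.4 3.7 0.1
  endloop
 endfacet
 facet normal -0.071 0.043 -0.997
  outer loop
   vertex 1.4 2.7 0.2
   vertex 3.4 3.7 0.1
   vertex 2.7 0.2 0.0
  endloop
 endfacet
 facet normal -0.429 0.879 0.210
  outer loop
   vertex 1.4 2.7 0.2
   vertex 0.8 2.0 1.9
   vertex 3.4 3.7 0.1
  endloop
 endfacet
 facet normal -0.557 -0.765 -0.323
  outer loop
   vertex 0.9 1.3 0.5
   vertex 2.7 0.2 0.0
   vertex 0.2 0.5 3.6
  endloop
 endfacet
 facet normal -0.317 -0.089 -0.944
  outer loop
   vertex 0.9 1.3 0.5
   vertex 1.4 2.7 0.2
   vertex 2.7 0.2 0.0
  endloop
 endfacet
 facet normal -0.966 0.197 -0.167
  outer loop
   vertex 0.9 1.3 0.5
   vertex 0.2 0.5 3.6
   vertex 0.8 2.0 1.9
  endloop
 endfacet
 facet normal -0.934 0.288 -0.211
  outer loop
   vertex 0.9 1.3 0.5
   vertex 0.8 2.0 1.9
   vertex 1.4 2.7 0.2
  endloop
 endfacet
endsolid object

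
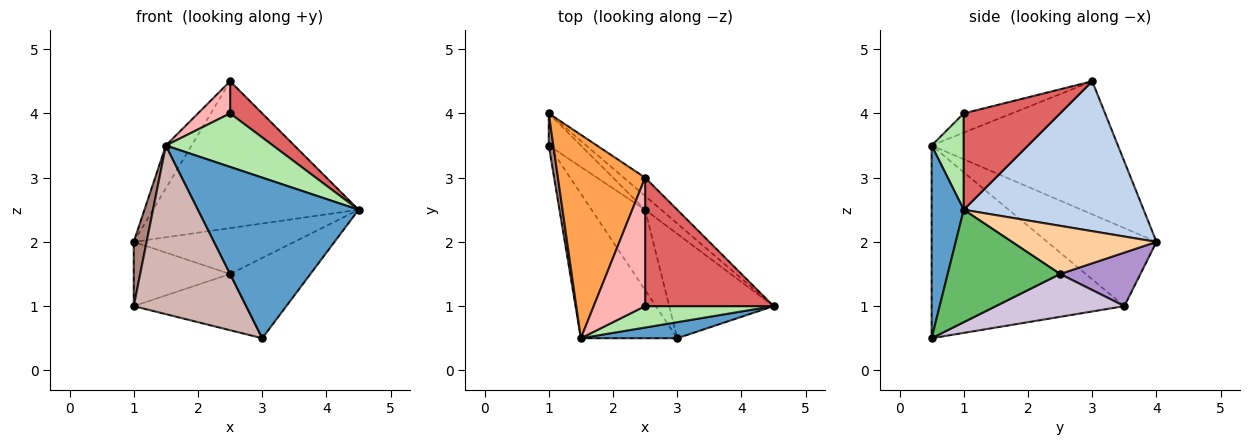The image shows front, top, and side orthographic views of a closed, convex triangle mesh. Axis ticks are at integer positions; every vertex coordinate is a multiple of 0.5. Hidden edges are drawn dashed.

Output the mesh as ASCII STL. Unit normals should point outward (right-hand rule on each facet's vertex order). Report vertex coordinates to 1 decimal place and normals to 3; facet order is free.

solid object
 facet normal 0.195 -0.976 0.098
  outer loop
   vertex 3.0 0.5 0.5
   vertex 4.5 1.0 2.5
   vertex 1.5 0.5 3.5
  endloop
 endfacet
 facet normal 0.656 0.749 -0.094
  outer loop
   vertex 2.5 3.0 4.5
   vertex 4.5 1.0 2.5
   vertex 1.0 4.0 2.0
  endloop
 endfacet
 facet normal -0.831 0.115 0.544
  outer loop
   vertex 2.5 3.0 4.5
   vertex 1.0 4.0 2.0
   vertex 1.5 0.5 3.5
  endloop
 endfacet
 facet normal 0.653 0.725 -0.218
  outer loop
   vertex 2.5 2.5 1.5
   vertex 1.0 4.0 2.0
   vertex 4.5 1.0 2.5
  endloop
 endfacet
 facet normal 0.649 0.464 -0.603
  outer loop
   vertex 2.5 2.5 1.5
   vertex 4.5 1.0 2.5
   vertex 3.0 0.5 0.5
  endloop
 endfacet
 facet normal 0.268 -0.894 0.358
  outer loop
   vertex 2.5 1.0 4.0
   vertex 1.5 0.5 3.5
   vertex 4.5 1.0 2.5
  endloop
 endfacet
 facet normal 0.588 -0.196 0.784
  outer loop
   vertex 2.5 1.0 4.0
   vertex 4.5 1.0 2.5
   vertex 2.5 3.0 4.5
  endloop
 endfacet
 facet normal -0.342 -0.228 0.912
  outer loop
   vertex 2.5 1.0 4.0
   vertex 2.5 3.0 4.5
   vertex 1.5 0.5 3.5
  endloop
 endfacet
 facet normal 0.598 0.717 -0.359
  outer loop
   vertex 1.0 3.5 1.0
   vertex 1.0 4.0 2.0
   vertex 2.5 2.5 1.5
  endloop
 endfacet
 facet normal 0.548 0.480 -0.685
  outer loop
   vertex 1.0 3.5 1.0
   vertex 2.5 2.5 1.5
   vertex 3.0 0.5 0.5
  endloop
 endfacet
 facet normal -0.991 -0.117 0.058
  outer loop
   vertex 1.0 3.5 1.0
   vertex 1.5 0.5 3.5
   vertex 1.0 4.0 2.0
  endloop
 endfacet
 facet normal -0.793 -0.463 -0.396
  outer loop
   vertex 1.0 3.5 1.0
   vertex 3.0 0.5 0.5
   vertex 1.5 0.5 3.5
  endloop
 endfacet
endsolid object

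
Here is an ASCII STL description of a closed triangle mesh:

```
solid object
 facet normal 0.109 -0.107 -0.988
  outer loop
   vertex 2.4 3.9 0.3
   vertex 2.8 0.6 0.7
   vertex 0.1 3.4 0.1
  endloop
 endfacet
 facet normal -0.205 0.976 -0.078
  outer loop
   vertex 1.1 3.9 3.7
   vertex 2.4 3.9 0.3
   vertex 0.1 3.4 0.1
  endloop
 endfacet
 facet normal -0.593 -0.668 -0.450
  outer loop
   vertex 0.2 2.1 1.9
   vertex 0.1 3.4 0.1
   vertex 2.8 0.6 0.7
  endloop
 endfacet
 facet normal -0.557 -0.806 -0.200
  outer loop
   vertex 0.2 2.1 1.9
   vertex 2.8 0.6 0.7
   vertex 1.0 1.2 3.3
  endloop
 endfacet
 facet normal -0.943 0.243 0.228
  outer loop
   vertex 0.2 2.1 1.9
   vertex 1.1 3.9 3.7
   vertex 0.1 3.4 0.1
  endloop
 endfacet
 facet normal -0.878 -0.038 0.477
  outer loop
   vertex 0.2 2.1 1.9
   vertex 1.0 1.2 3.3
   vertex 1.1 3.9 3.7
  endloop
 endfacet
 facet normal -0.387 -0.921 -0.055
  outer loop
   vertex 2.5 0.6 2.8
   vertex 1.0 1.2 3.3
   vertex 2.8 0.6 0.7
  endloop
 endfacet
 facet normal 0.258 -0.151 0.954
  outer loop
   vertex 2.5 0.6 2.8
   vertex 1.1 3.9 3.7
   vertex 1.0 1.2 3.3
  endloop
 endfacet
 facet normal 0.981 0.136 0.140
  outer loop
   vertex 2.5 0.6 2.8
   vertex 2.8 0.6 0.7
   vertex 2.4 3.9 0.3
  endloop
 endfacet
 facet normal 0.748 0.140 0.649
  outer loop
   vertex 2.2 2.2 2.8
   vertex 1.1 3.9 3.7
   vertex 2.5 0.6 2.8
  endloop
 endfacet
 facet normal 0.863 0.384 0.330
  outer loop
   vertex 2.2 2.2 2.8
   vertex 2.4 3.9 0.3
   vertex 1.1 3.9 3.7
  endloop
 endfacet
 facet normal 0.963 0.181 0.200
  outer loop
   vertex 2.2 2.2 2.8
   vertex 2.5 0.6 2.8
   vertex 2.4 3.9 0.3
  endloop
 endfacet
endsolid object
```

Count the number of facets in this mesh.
12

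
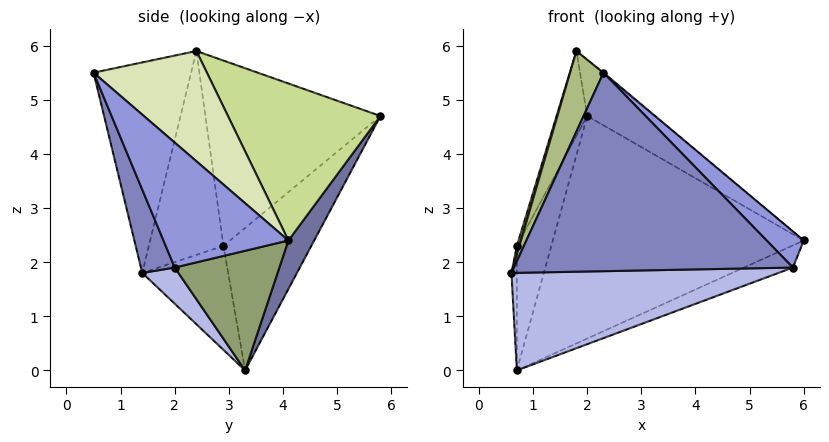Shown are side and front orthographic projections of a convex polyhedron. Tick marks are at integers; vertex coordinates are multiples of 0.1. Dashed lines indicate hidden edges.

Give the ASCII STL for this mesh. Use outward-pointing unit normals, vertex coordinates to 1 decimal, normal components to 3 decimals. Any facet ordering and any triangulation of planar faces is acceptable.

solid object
 facet normal 0.089 0.869 -0.487
  outer loop
   vertex 0.7 3.3 0.0
   vertex 2.0 5.8 4.7
   vertex 6.0 4.1 2.4
  endloop
 endfacet
 facet normal 0.115 -0.952 -0.284
  outer loop
   vertex 5.8 2.0 1.9
   vertex 2.3 0.5 5.5
   vertex 0.6 1.4 1.8
  endloop
 endfacet
 facet normal 0.744 -0.221 0.631
  outer loop
   vertex 5.8 2.0 1.9
   vertex 6.0 4.1 2.4
   vertex 2.3 0.5 5.5
  endloop
 endfacet
 facet normal 0.093 -0.687 -0.720
  outer loop
   vertex 5.8 2.0 1.9
   vertex 0.6 1.4 1.8
   vertex 0.7 3.3 0.0
  endloop
 endfacet
 facet normal 0.383 0.179 -0.906
  outer loop
   vertex 5.8 2.0 1.9
   vertex 0.7 3.3 0.0
   vertex 6.0 4.1 2.4
  endloop
 endfacet
 facet normal -0.891 -0.305 0.335
  outer loop
   vertex 1.8 2.4 5.9
   vertex 0.6 1.4 1.8
   vertex 2.3 0.5 5.5
  endloop
 endfacet
 facet normal 0.560 0.246 0.791
  outer loop
   vertex 1.8 2.4 5.9
   vertex 6.0 4.1 2.4
   vertex 2.0 5.8 4.7
  endloop
 endfacet
 facet normal 0.639 0.006 0.769
  outer loop
   vertex 1.8 2.4 5.9
   vertex 2.3 0.5 5.5
   vertex 6.0 4.1 2.4
  endloop
 endfacet
 facet normal -0.998 0.063 0.011
  outer loop
   vertex 0.7 2.9 2.3
   vertex 0.7 3.3 0.0
   vertex 0.6 1.4 1.8
  endloop
 endfacet
 facet normal -0.929 0.364 0.063
  outer loop
   vertex 0.7 2.9 2.3
   vertex 2.0 5.8 4.7
   vertex 0.7 3.3 0.0
  endloop
 endfacet
 facet normal -0.957 -0.032 0.288
  outer loop
   vertex 0.7 2.9 2.3
   vertex 0.6 1.4 1.8
   vertex 1.8 2.4 5.9
  endloop
 endfacet
 facet normal -0.937 0.164 0.309
  outer loop
   vertex 0.7 2.9 2.3
   vertex 1.8 2.4 5.9
   vertex 2.0 5.8 4.7
  endloop
 endfacet
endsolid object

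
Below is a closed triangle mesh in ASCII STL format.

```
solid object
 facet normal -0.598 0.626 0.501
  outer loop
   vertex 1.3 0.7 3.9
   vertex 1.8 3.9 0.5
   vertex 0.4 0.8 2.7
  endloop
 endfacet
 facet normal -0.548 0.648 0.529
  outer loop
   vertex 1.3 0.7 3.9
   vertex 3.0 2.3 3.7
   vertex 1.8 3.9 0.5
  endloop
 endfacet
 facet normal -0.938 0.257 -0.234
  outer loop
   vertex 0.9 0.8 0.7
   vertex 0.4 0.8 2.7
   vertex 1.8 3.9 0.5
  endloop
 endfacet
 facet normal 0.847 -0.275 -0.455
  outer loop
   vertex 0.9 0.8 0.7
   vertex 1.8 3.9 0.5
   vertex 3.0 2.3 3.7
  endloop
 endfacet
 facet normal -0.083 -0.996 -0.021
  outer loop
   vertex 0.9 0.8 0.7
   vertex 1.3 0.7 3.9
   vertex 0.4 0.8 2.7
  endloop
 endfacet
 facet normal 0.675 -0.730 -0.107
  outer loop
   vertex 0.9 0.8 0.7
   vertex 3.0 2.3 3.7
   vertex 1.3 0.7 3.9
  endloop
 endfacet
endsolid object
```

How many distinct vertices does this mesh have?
5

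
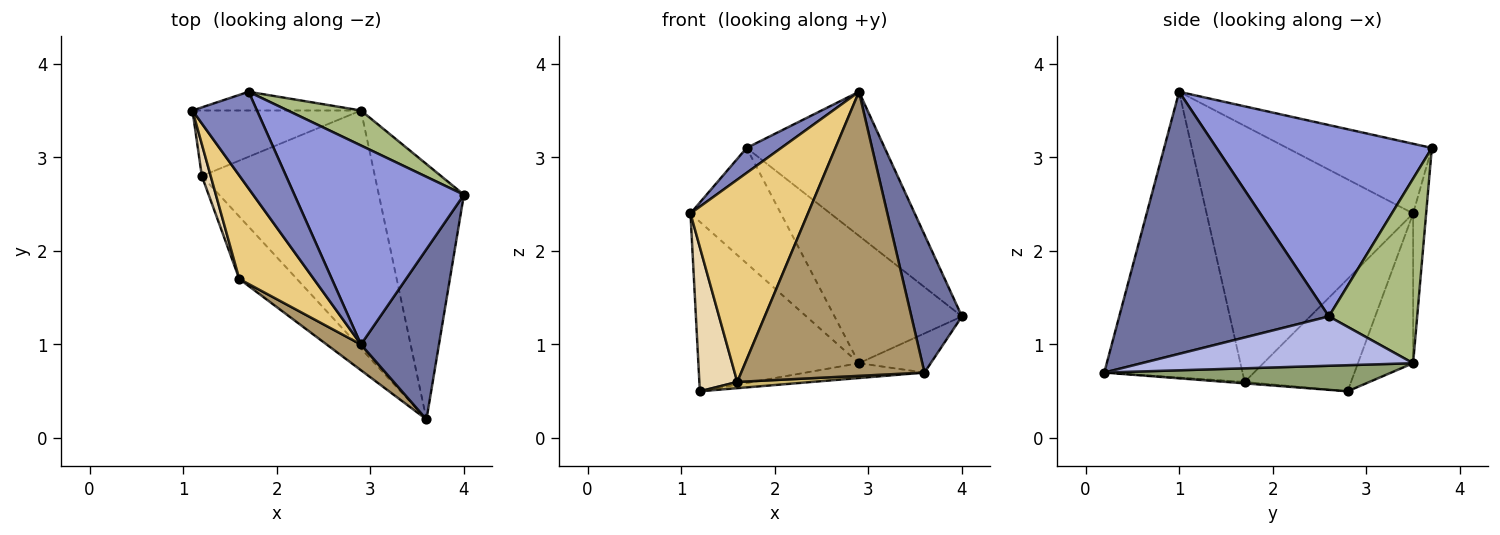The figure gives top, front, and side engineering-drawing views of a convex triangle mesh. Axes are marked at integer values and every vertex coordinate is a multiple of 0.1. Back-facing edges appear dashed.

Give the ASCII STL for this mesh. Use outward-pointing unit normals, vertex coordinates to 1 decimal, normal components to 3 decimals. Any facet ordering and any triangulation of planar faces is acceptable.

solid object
 facet normal 0.934 -0.225 0.278
  outer loop
   vertex 2.9 1.0 3.7
   vertex 3.6 0.2 0.7
   vertex 4.0 2.6 1.3
  endloop
 endfacet
 facet normal -0.723 -0.173 0.669
  outer loop
   vertex 1.7 3.7 3.1
   vertex 1.1 3.5 2.4
   vertex 2.9 1.0 3.7
  endloop
 endfacet
 facet normal 0.675 0.433 0.598
  outer loop
   vertex 1.7 3.7 3.1
   vertex 2.9 1.0 3.7
   vertex 4.0 2.6 1.3
  endloop
 endfacet
 facet normal 0.497 0.131 -0.858
  outer loop
   vertex 2.9 3.5 0.8
   vertex 4.0 2.6 1.3
   vertex 3.6 0.2 0.7
  endloop
 endfacet
 facet normal 0.149 0.061 -0.987
  outer loop
   vertex 2.9 3.5 0.8
   vertex 3.6 0.2 0.7
   vertex 1.2 2.8 0.5
  endloop
 endfacet
 facet normal 0.556 0.802 0.220
  outer loop
   vertex 2.9 3.5 0.8
   vertex 1.7 3.7 3.1
   vertex 4.0 2.6 1.3
  endloop
 endfacet
 facet normal -0.305 0.888 -0.343
  outer loop
   vertex 2.9 3.5 0.8
   vertex 1.2 2.8 0.5
   vertex 1.1 3.5 2.4
  endloop
 endfacet
 facet normal -0.141 0.977 -0.158
  outer loop
   vertex 2.9 3.5 0.8
   vertex 1.1 3.5 2.4
   vertex 1.7 3.7 3.1
  endloop
 endfacet
 facet normal -0.601 -0.796 0.072
  outer loop
   vertex 1.6 1.7 0.6
   vertex 3.6 0.2 0.7
   vertex 2.9 1.0 3.7
  endloop
 endfacet
 facet normal -0.025 -0.099 -0.995
  outer loop
   vertex 1.6 1.7 0.6
   vertex 1.2 2.8 0.5
   vertex 3.6 0.2 0.7
  endloop
 endfacet
 facet normal -0.843 -0.479 0.245
  outer loop
   vertex 1.6 1.7 0.6
   vertex 2.9 1.0 3.7
   vertex 1.1 3.5 2.4
  endloop
 endfacet
 facet normal -0.939 -0.335 0.074
  outer loop
   vertex 1.6 1.7 0.6
   vertex 1.1 3.5 2.4
   vertex 1.2 2.8 0.5
  endloop
 endfacet
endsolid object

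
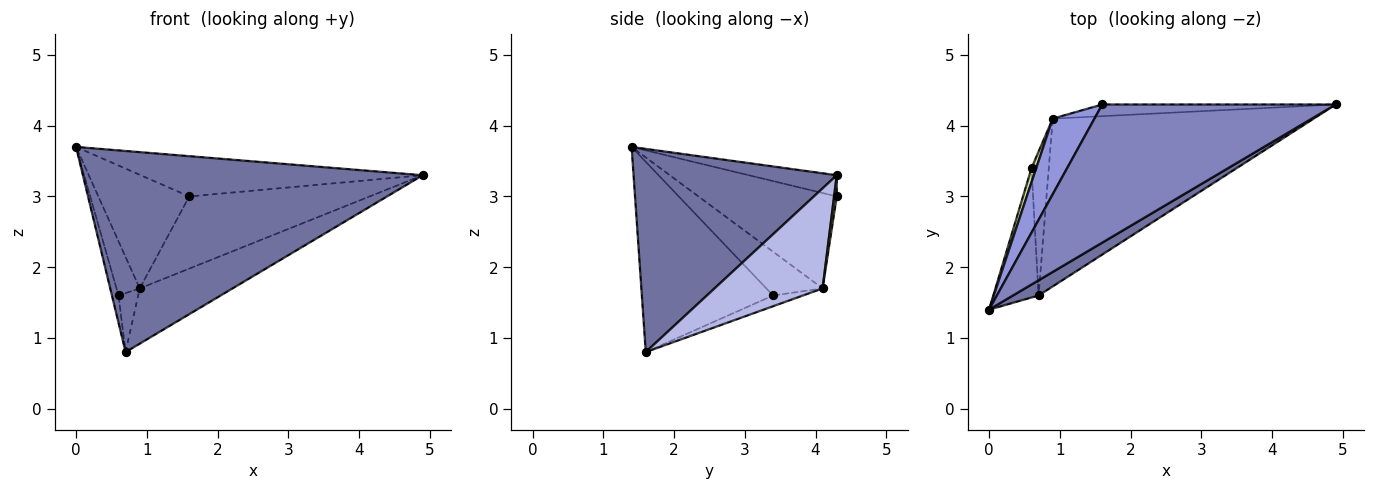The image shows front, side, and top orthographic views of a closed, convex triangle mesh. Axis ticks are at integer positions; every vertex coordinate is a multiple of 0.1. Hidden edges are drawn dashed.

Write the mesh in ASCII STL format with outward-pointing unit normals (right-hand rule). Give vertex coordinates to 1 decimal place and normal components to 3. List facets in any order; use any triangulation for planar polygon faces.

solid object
 facet normal 0.512 -0.856 0.065
  outer loop
   vertex 0.7 1.6 0.8
   vertex 4.9 4.3 3.3
   vertex 0.0 1.4 3.7
  endloop
 endfacet
 facet normal -0.087 0.279 0.956
  outer loop
   vertex 1.6 4.3 3.0
   vertex 0.0 1.4 3.7
   vertex 4.9 4.3 3.3
  endloop
 endfacet
 facet normal -0.785 0.516 0.343
  outer loop
   vertex 0.9 4.1 1.7
   vertex 0.0 1.4 3.7
   vertex 1.6 4.3 3.0
  endloop
 endfacet
 facet normal 0.342 0.294 -0.892
  outer loop
   vertex 0.9 4.1 1.7
   vertex 4.9 4.3 3.3
   vertex 0.7 1.6 0.8
  endloop
 endfacet
 facet normal 0.015 0.987 -0.160
  outer loop
   vertex 0.9 4.1 1.7
   vertex 1.6 4.3 3.0
   vertex 4.9 4.3 3.3
  endloop
 endfacet
 facet normal -0.972 0.049 -0.231
  outer loop
   vertex 0.6 3.4 1.6
   vertex 0.7 1.6 0.8
   vertex 0.0 1.4 3.7
  endloop
 endfacet
 facet normal -0.920 0.380 0.099
  outer loop
   vertex 0.6 3.4 1.6
   vertex 0.0 1.4 3.7
   vertex 0.9 4.1 1.7
  endloop
 endfacet
 facet normal -0.499 0.329 -0.802
  outer loop
   vertex 0.6 3.4 1.6
   vertex 0.9 4.1 1.7
   vertex 0.7 1.6 0.8
  endloop
 endfacet
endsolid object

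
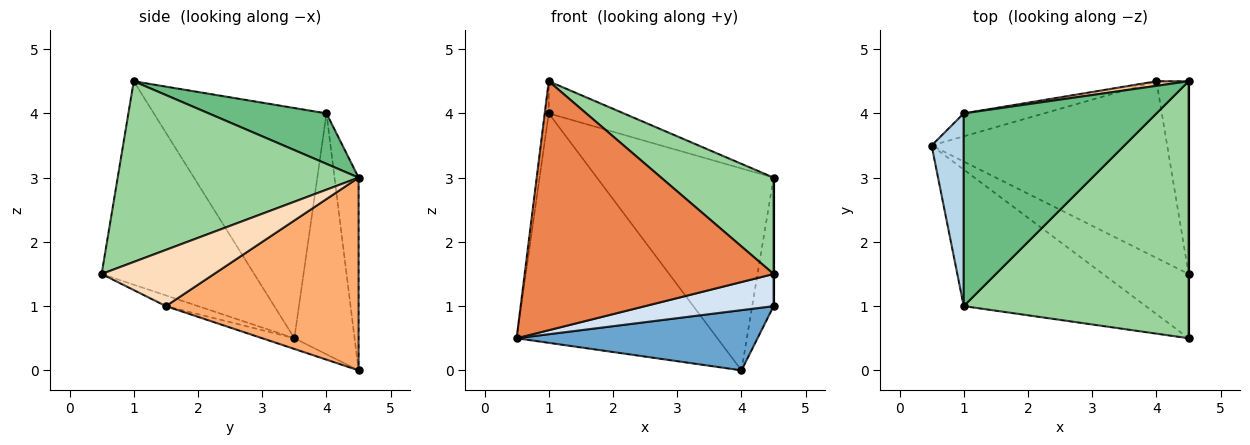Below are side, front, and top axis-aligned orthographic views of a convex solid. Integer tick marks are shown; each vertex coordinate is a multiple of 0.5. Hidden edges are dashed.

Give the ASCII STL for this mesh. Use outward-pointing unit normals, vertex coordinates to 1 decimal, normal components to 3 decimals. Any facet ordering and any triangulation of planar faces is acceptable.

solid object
 facet normal -0.043 -0.322 -0.946
  outer loop
   vertex 4.0 4.5 0.0
   vertex 4.5 1.5 1.0
   vertex 0.5 3.5 0.5
  endloop
 endfacet
 facet normal -0.286 0.953 -0.095
  outer loop
   vertex 1.0 4.0 4.0
   vertex 4.0 4.5 0.0
   vertex 0.5 3.5 0.5
  endloop
 endfacet
 facet normal -0.990 0.023 0.138
  outer loop
   vertex 1.0 4.0 4.0
   vertex 0.5 3.5 0.5
   vertex 1.0 1.0 4.5
  endloop
 endfacet
 facet normal -0.111 -0.444 -0.889
  outer loop
   vertex 4.5 0.5 1.5
   vertex 0.5 3.5 0.5
   vertex 4.5 1.5 1.0
  endloop
 endfacet
 facet normal -0.473 -0.772 -0.424
  outer loop
   vertex 4.5 0.5 1.5
   vertex 1.0 1.0 4.5
   vertex 0.5 3.5 0.5
  endloop
 endfacet
 facet normal 0.981 0.109 -0.163
  outer loop
   vertex 4.5 4.5 3.0
   vertex 4.5 1.5 1.0
   vertex 4.0 4.5 0.0
  endloop
 endfacet
 facet normal -0.135 0.991 0.023
  outer loop
   vertex 4.5 4.5 3.0
   vertex 4.0 4.5 0.0
   vertex 1.0 4.0 4.0
  endloop
 endfacet
 facet normal 1.000 0.000 0.000
  outer loop
   vertex 4.5 4.5 3.0
   vertex 4.5 0.5 1.5
   vertex 4.5 1.5 1.0
  endloop
 endfacet
 facet normal 0.250 0.159 0.955
  outer loop
   vertex 4.5 4.5 3.0
   vertex 1.0 4.0 4.0
   vertex 1.0 1.0 4.5
  endloop
 endfacet
 facet normal 0.601 -0.281 0.748
  outer loop
   vertex 4.5 4.5 3.0
   vertex 1.0 1.0 4.5
   vertex 4.5 0.5 1.5
  endloop
 endfacet
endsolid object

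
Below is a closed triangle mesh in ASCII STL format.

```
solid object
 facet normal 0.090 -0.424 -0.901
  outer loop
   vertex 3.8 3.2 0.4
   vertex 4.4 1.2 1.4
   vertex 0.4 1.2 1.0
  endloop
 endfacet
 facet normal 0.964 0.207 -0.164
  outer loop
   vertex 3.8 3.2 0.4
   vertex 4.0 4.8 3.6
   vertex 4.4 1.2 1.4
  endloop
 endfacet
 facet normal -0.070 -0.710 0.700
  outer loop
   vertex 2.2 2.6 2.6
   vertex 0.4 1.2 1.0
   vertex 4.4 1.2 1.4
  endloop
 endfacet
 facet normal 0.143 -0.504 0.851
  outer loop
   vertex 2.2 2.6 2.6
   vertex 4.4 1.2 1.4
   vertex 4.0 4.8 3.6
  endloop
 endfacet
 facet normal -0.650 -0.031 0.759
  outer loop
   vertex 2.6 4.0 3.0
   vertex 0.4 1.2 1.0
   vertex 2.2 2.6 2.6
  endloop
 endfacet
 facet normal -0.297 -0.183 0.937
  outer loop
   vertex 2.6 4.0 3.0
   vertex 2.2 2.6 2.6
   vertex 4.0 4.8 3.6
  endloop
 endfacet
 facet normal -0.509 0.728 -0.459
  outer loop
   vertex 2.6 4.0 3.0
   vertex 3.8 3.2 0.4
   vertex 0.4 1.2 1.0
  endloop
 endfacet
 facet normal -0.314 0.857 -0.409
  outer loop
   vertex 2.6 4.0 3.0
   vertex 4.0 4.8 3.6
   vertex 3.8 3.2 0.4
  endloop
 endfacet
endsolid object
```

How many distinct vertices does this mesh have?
6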